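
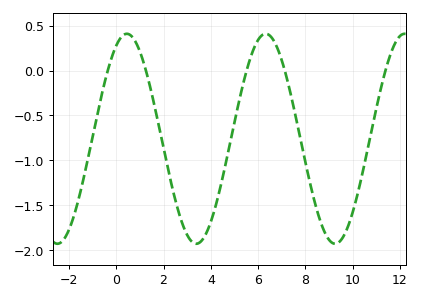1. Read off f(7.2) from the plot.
-0.071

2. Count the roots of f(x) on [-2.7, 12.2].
5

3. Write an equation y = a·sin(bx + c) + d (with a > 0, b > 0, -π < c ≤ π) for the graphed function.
y = 1.17sin(1.07x + 1.09) - 0.76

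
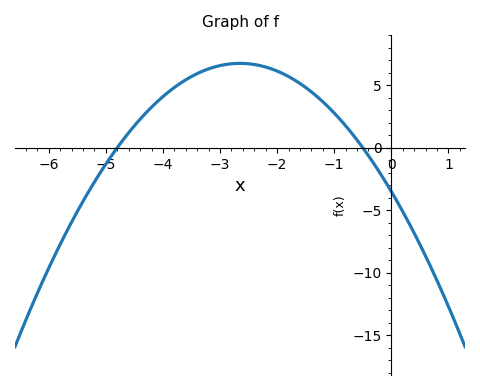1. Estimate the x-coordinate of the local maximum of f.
-2.65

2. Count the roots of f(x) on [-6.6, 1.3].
2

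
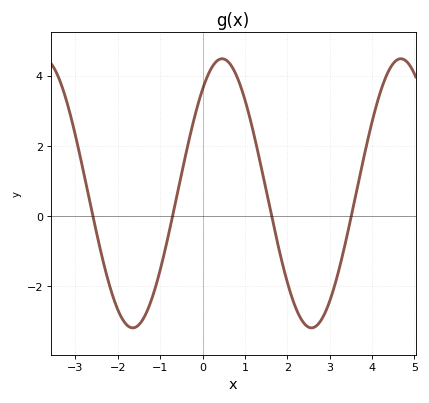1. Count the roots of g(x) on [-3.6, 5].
4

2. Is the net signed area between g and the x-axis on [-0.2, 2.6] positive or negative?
positive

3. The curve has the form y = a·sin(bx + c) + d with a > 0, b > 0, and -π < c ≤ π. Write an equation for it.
y = 3.83sin(1.5x + 0.88) + 0.65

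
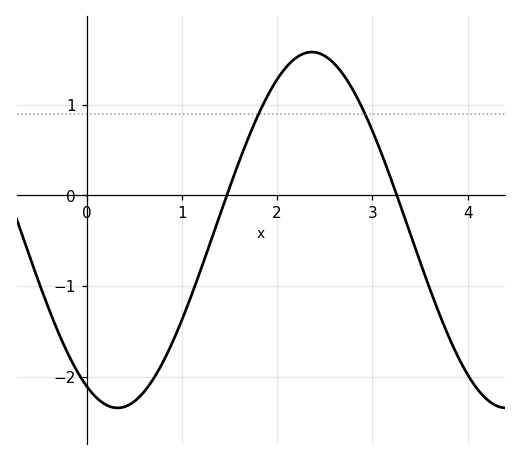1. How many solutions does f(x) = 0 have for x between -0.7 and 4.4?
2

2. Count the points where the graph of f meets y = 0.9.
2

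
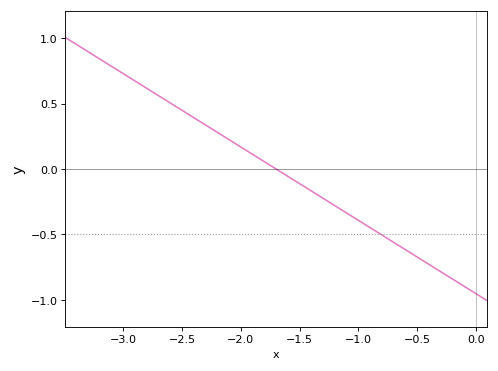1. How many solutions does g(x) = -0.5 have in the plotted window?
1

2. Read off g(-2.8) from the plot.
0.6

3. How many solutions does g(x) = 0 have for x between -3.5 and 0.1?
1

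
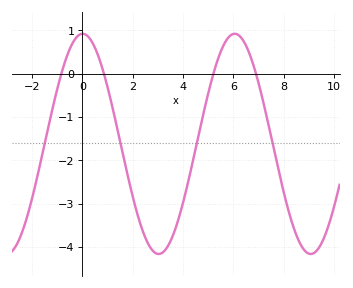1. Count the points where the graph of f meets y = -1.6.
4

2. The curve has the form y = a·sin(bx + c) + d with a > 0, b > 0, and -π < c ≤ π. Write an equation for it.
y = 2.54sin(1x + 1.6) - 1.62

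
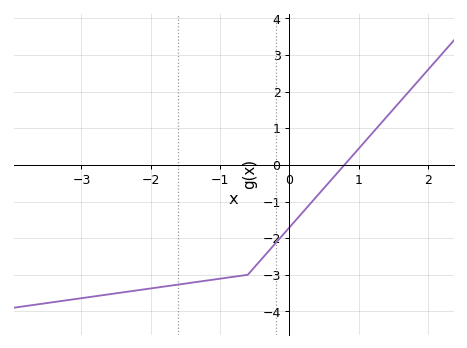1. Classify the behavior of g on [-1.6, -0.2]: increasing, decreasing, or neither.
increasing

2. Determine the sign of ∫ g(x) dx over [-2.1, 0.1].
negative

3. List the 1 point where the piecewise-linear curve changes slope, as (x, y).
(-0.6, -3)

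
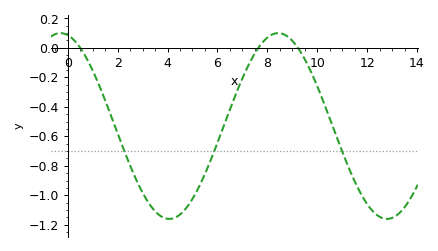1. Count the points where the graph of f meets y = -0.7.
3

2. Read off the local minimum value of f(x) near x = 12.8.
-1.16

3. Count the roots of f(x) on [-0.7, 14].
3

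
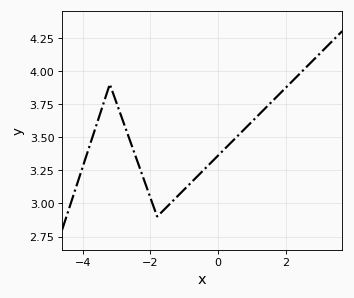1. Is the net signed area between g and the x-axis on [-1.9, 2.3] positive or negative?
positive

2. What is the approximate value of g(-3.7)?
3.52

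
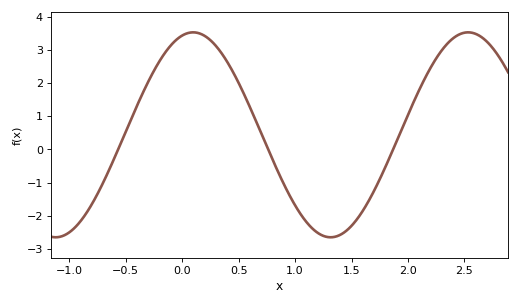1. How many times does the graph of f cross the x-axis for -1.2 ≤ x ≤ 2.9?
3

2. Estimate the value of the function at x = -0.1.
3.14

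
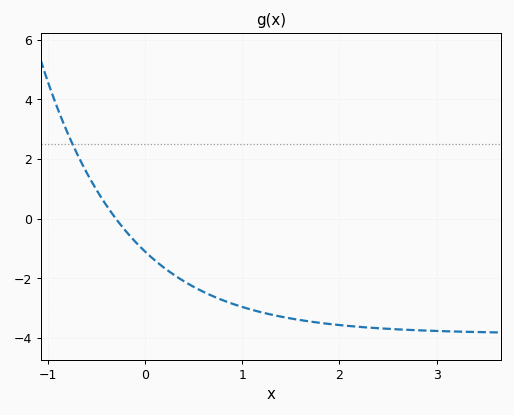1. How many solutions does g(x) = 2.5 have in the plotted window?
1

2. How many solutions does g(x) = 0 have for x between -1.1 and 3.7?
1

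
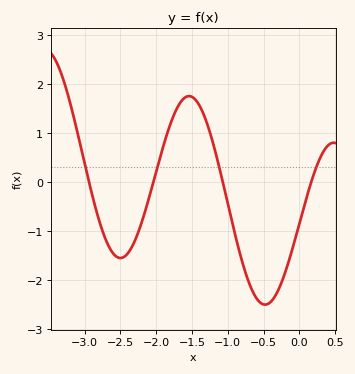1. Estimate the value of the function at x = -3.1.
1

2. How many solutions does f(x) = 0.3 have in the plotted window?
4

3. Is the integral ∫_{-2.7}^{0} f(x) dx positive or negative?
negative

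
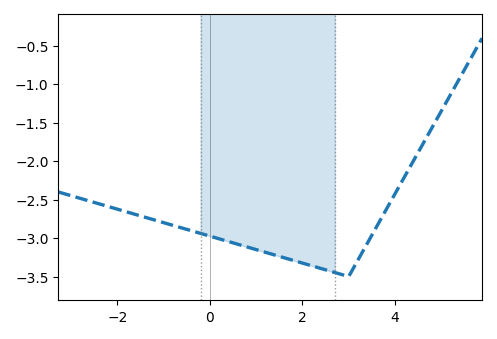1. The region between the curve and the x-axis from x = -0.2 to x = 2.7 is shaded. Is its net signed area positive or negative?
negative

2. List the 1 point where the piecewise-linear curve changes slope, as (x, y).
(3, -3.5)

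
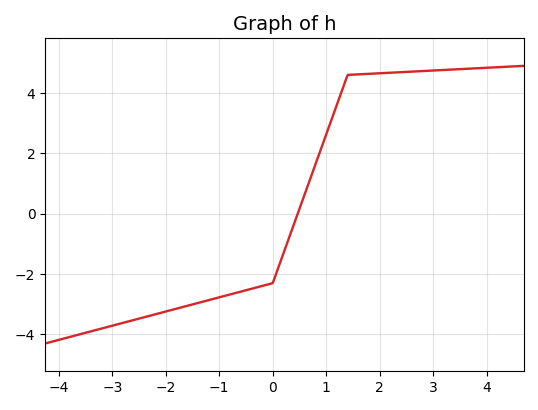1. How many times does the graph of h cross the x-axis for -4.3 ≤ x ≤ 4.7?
1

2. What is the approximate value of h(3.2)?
4.76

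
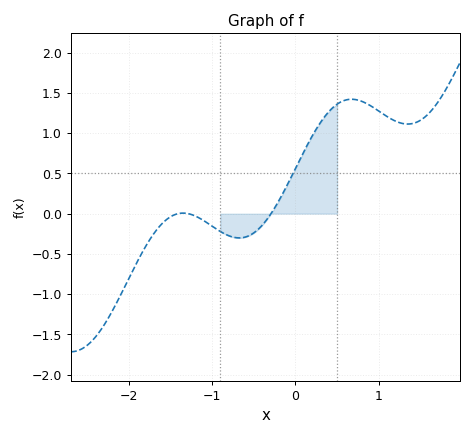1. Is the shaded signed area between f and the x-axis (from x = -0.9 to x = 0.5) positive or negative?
positive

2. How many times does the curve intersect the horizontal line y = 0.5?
1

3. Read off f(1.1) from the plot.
1.21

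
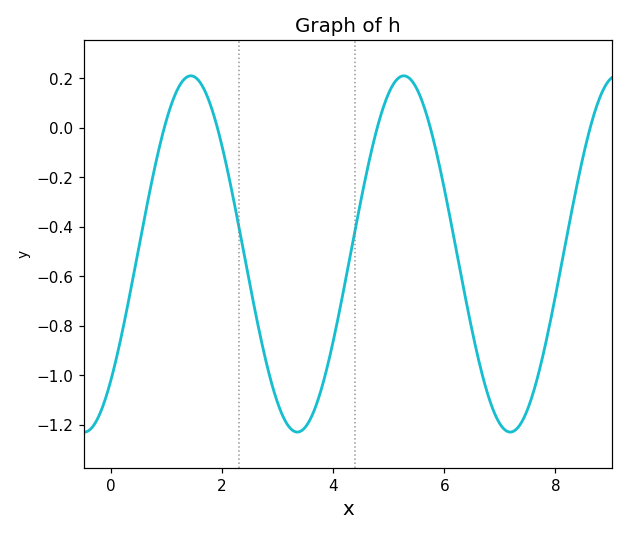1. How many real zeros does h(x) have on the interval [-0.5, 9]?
5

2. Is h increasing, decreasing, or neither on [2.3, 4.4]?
neither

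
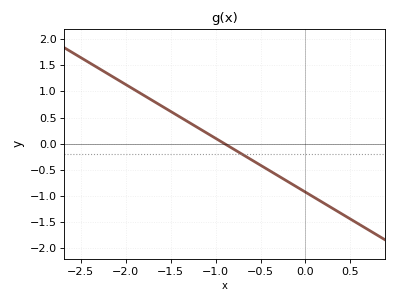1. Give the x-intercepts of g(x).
-0.9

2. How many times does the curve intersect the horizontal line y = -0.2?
1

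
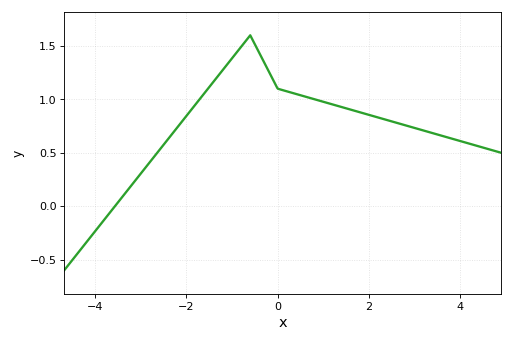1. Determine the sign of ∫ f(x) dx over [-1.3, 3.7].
positive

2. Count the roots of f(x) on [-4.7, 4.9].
1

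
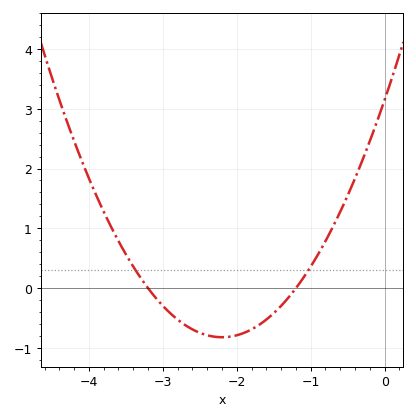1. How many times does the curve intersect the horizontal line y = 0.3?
2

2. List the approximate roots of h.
-3.2, -1.2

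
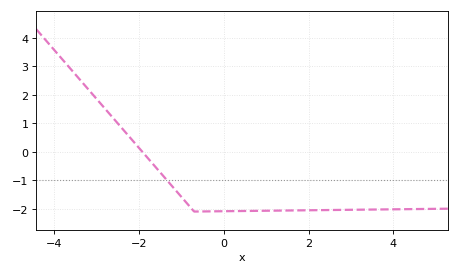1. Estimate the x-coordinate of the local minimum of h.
-0.699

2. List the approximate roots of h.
-1.92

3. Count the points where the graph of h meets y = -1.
1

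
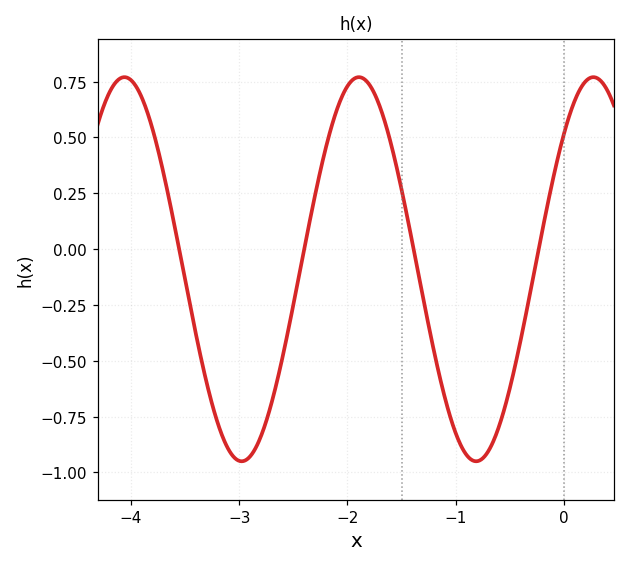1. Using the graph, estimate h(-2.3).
0.24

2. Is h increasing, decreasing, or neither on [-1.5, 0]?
neither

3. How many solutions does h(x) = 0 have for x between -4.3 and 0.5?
4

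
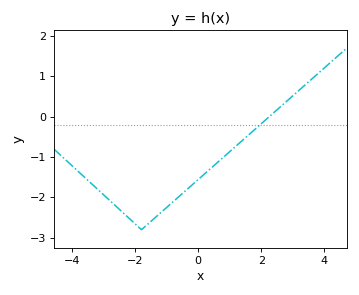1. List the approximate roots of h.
2.26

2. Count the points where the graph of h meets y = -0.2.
1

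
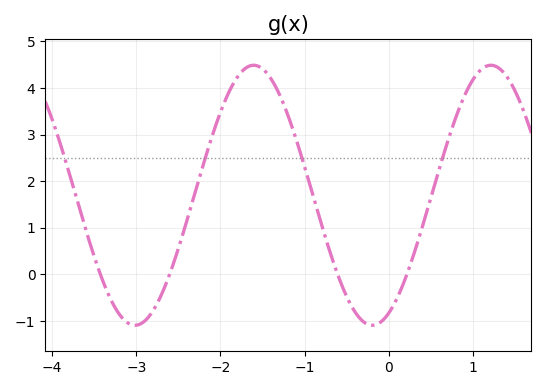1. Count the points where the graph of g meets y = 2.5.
4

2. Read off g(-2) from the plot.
3.48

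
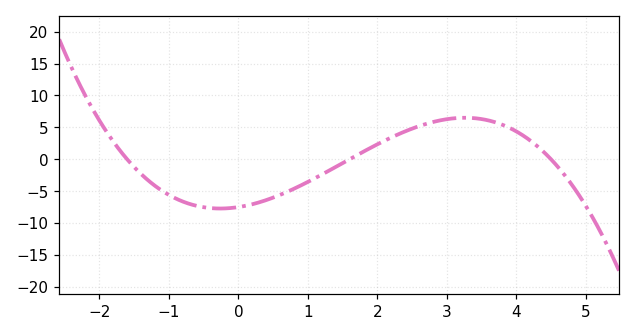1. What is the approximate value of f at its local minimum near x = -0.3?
-7.5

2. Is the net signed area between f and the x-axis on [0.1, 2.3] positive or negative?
negative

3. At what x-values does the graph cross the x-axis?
-1.6, 1.6, 4.4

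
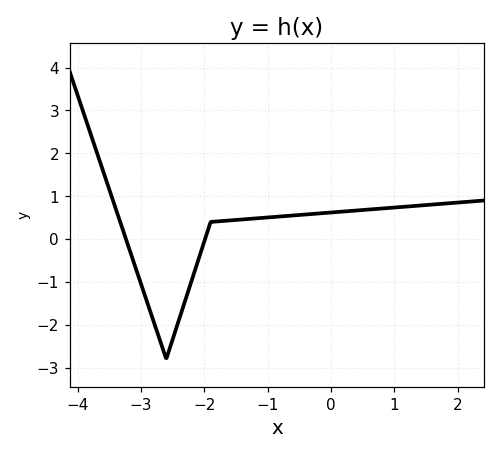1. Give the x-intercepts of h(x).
-3.24, -1.99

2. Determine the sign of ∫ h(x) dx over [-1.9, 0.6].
positive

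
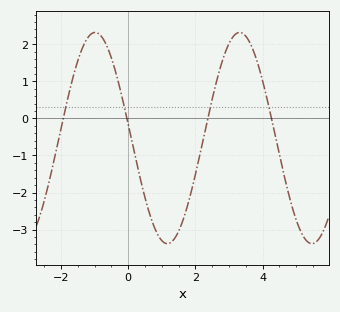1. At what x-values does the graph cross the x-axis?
-1.93, -0.039, 2.37, 4.26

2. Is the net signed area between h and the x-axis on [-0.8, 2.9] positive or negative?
negative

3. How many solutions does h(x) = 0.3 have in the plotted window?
4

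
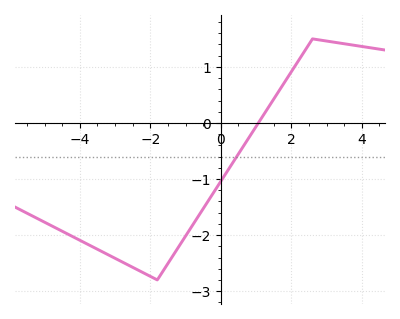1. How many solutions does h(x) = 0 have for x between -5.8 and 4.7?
1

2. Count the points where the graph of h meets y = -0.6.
1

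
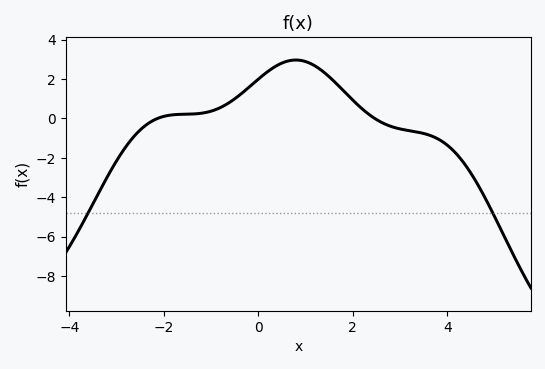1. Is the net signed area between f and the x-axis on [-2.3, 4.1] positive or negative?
positive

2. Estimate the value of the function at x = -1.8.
0.189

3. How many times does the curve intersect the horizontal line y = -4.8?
2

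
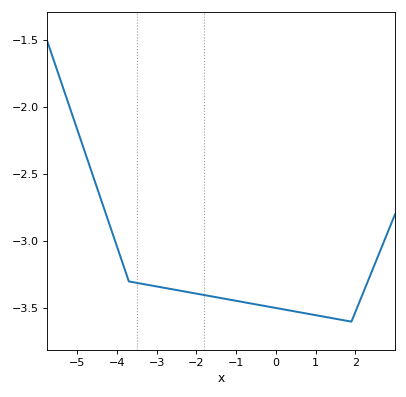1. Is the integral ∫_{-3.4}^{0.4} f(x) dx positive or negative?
negative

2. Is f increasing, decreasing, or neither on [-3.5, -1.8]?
decreasing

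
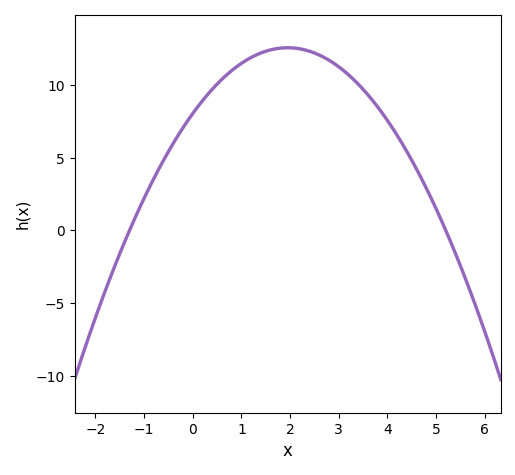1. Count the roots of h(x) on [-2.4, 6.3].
2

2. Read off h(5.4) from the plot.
-1.59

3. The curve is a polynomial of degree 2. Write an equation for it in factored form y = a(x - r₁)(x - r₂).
y = -1.19(x + 1.3)(x - 5.2)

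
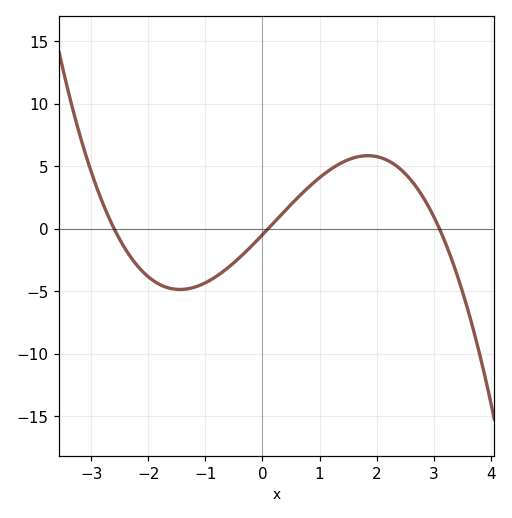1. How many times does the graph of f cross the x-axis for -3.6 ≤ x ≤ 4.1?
3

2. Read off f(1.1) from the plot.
4.5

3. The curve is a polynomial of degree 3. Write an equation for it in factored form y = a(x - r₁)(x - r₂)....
y = -0.6(x + 2.6)(x - 0.1)(x - 3.1)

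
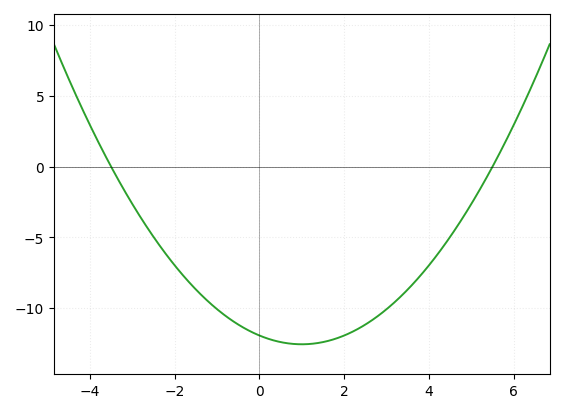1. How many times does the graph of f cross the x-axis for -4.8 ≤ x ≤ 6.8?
2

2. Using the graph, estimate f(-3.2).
-1.62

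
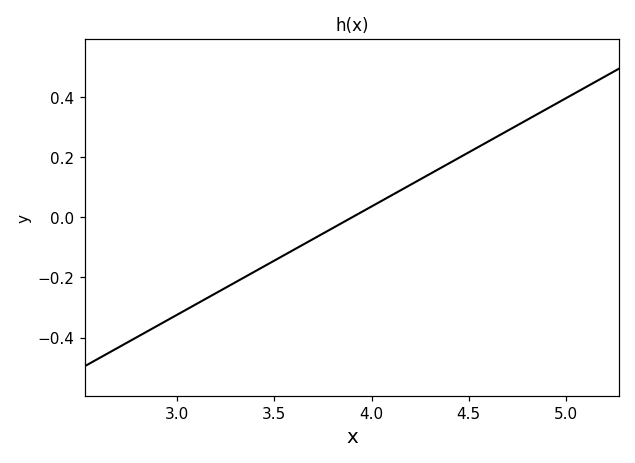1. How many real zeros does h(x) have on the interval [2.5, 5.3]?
1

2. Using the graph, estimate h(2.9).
-0.36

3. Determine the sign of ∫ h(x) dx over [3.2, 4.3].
negative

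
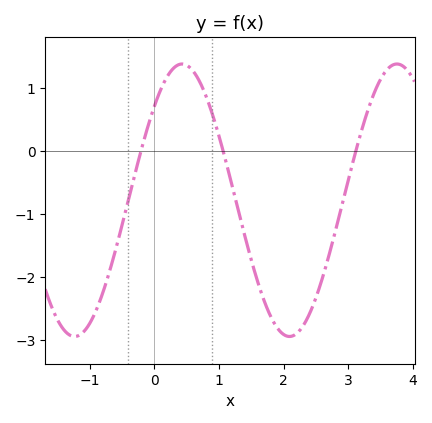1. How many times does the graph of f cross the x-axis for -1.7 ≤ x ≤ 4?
3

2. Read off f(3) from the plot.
-0.464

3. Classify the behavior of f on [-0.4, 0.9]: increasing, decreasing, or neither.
neither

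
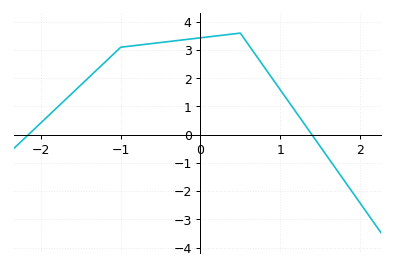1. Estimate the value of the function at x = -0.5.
3.27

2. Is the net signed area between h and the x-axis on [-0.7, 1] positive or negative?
positive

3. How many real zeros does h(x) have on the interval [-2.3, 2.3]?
2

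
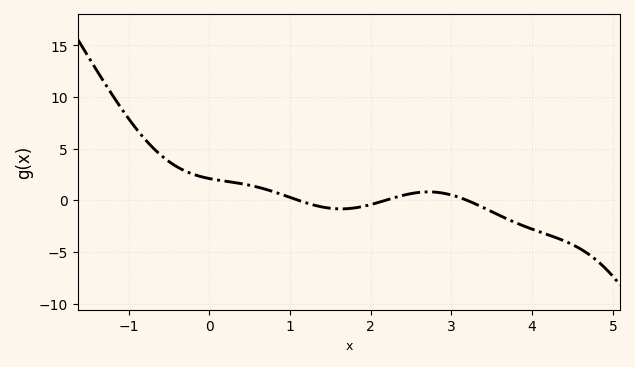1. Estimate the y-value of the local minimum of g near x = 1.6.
-0.831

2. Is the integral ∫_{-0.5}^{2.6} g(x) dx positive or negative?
positive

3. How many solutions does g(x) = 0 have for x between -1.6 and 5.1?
3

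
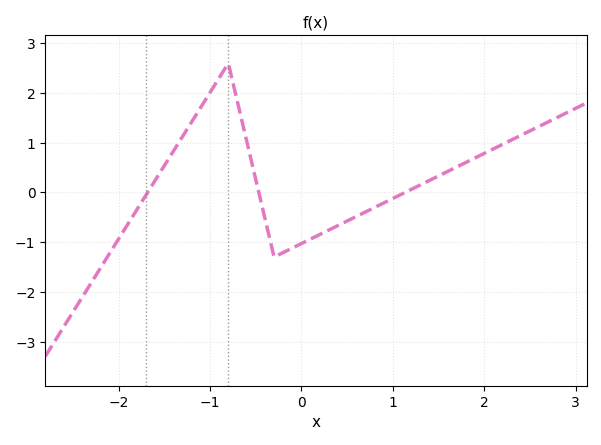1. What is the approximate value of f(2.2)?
0.968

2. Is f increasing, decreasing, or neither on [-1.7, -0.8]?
increasing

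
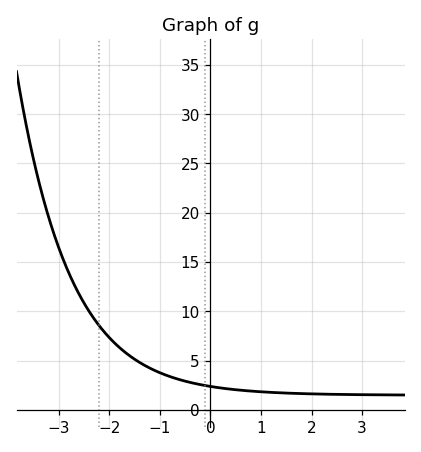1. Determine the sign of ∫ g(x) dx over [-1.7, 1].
positive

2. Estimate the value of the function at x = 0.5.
2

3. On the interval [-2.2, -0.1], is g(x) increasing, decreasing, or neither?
decreasing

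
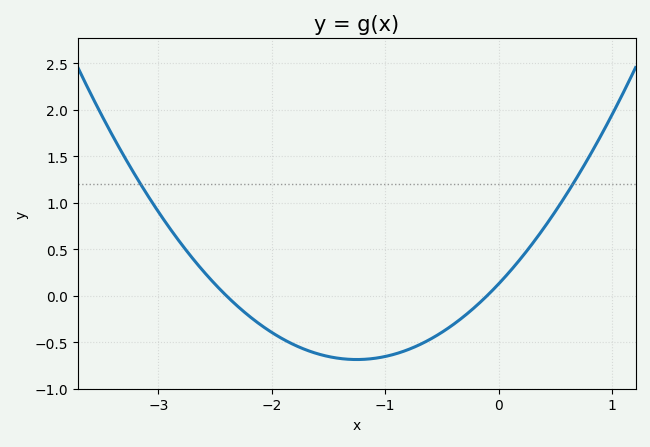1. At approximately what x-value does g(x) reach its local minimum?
-1.2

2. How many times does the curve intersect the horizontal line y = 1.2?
2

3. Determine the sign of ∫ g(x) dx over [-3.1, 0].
negative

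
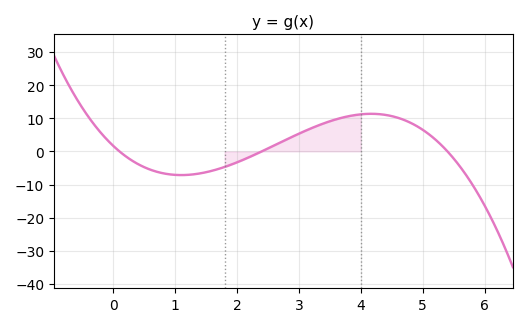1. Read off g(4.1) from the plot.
11.3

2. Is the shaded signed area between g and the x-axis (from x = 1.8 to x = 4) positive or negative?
positive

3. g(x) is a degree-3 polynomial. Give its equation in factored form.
y = -1.28(x - 0.1)(x - 2.4)(x - 5.4)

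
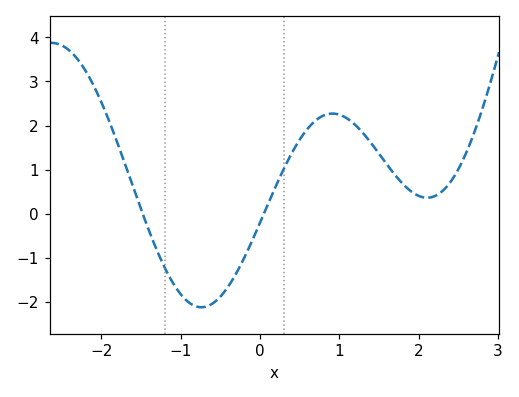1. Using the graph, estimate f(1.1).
2.2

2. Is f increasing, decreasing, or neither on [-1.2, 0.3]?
neither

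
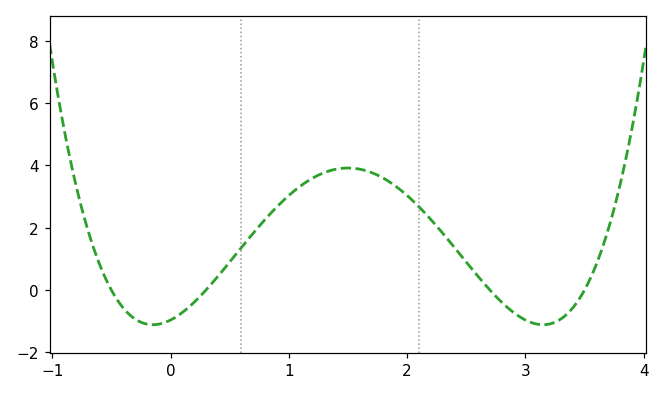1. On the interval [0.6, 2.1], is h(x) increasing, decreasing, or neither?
neither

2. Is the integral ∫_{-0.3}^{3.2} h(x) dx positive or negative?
positive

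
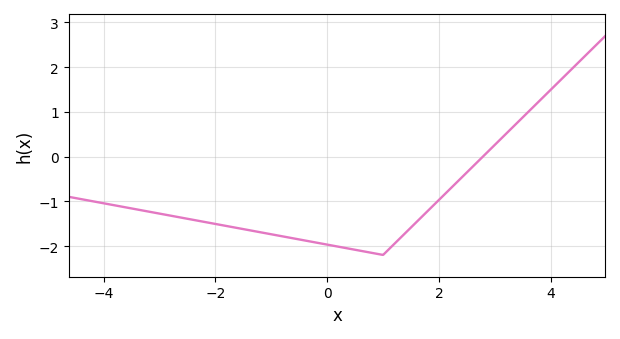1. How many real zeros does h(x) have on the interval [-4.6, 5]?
1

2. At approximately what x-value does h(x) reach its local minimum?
0.998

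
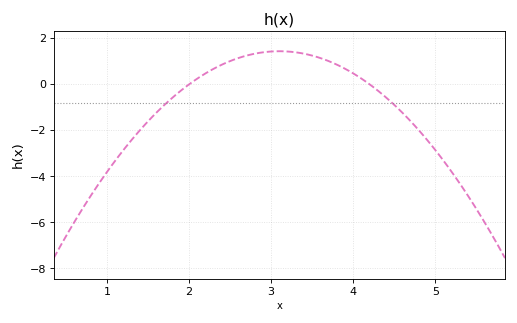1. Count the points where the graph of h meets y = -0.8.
2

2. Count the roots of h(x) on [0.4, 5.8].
2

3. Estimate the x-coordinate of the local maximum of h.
3.1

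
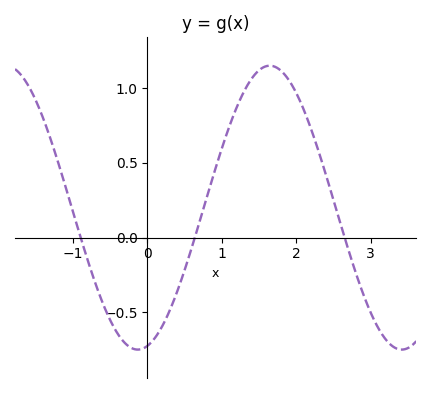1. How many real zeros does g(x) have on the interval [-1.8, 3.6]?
3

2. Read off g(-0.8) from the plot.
-0.15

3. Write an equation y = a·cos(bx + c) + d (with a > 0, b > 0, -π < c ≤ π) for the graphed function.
y = 0.95cos(1.8x - 2.9) + 0.2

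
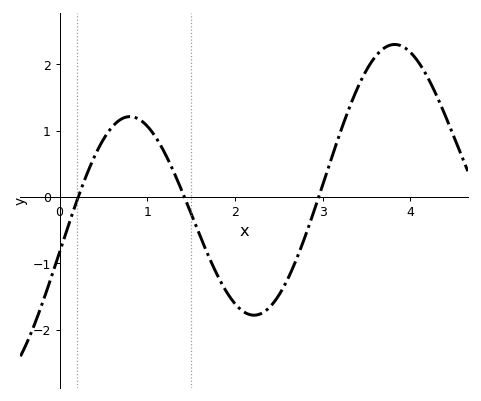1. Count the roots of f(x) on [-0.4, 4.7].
3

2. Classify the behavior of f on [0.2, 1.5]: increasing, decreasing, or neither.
neither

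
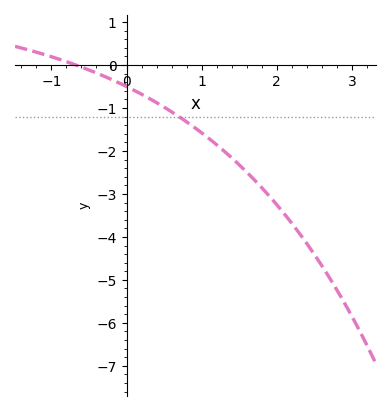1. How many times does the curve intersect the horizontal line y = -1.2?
1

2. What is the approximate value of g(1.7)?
-2.7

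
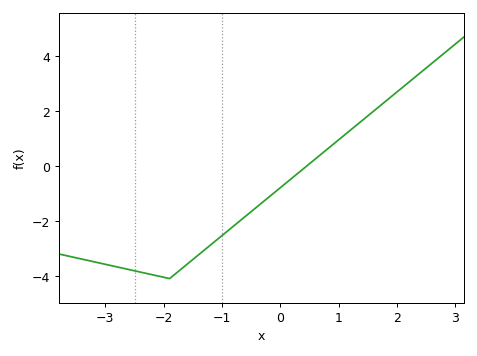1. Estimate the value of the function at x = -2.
-4.05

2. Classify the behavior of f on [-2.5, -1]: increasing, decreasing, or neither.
neither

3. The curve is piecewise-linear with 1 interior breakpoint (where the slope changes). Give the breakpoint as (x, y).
(-1.9, -4.1)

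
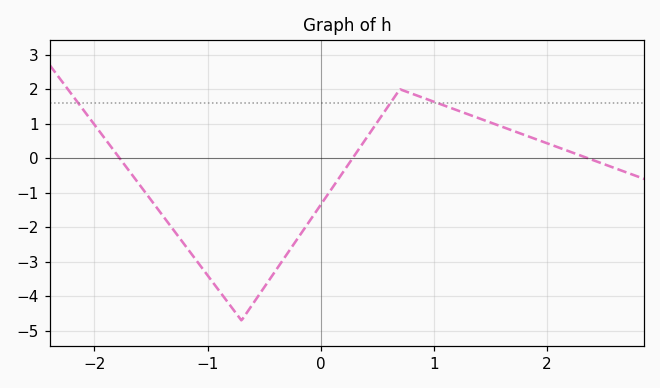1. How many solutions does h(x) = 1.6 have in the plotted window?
3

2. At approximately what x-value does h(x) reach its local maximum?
0.7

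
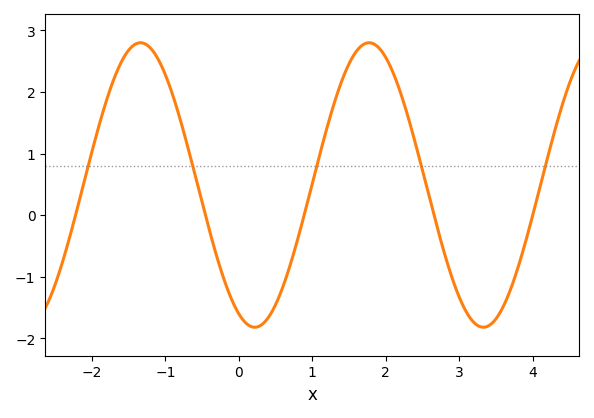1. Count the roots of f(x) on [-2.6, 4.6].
5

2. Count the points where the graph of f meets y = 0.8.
5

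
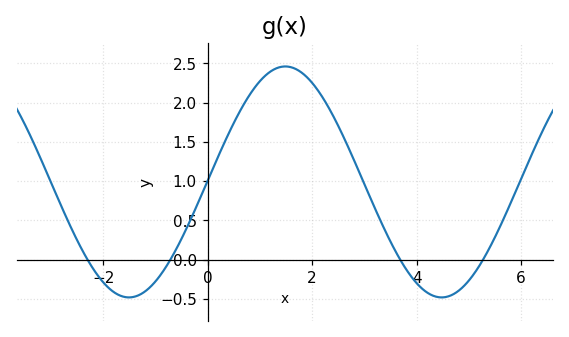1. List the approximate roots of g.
-2.2, -0.8, 3.6, 5.2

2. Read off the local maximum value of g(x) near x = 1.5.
2.45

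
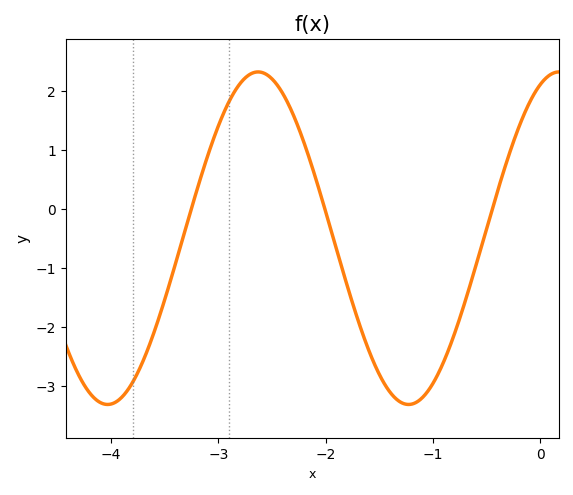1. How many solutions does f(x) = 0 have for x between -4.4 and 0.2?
3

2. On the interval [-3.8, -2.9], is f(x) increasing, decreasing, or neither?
increasing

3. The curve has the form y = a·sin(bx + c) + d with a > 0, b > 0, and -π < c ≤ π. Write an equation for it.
y = 2.82sin(2.24x + 1.18) - 0.5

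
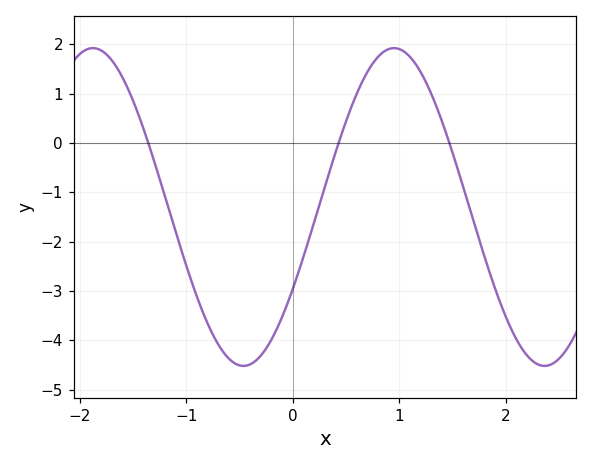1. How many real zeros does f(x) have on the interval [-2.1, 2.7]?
3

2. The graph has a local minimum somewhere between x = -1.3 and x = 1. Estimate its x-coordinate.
-0.5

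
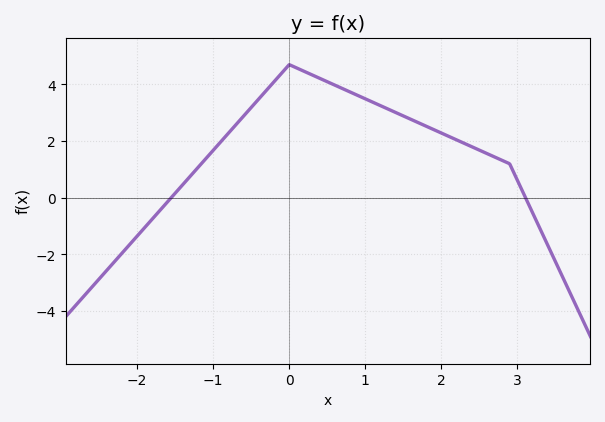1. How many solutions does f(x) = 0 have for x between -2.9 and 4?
2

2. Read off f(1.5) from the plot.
2.8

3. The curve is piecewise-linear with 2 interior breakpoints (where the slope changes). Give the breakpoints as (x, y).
(0, 4.7); (2.9, 1.2)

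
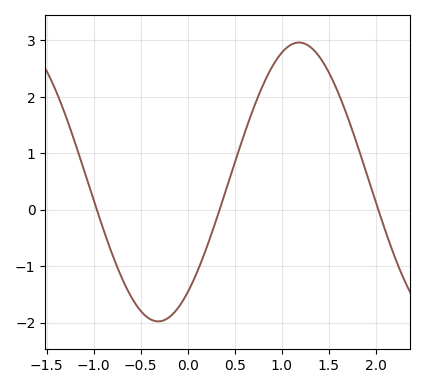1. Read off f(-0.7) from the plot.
-1.2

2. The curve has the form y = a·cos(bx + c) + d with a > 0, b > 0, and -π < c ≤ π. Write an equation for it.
y = 2.47cos(2.1x - 2.5) + 0.49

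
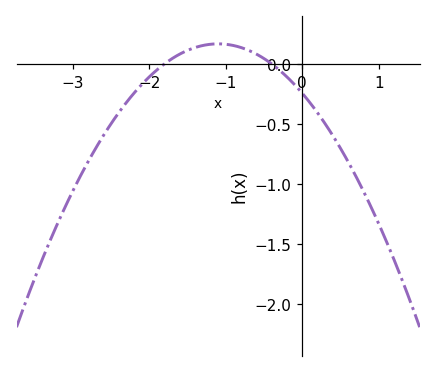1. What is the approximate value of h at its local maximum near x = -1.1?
0.15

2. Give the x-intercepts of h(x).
-1.8, -0.4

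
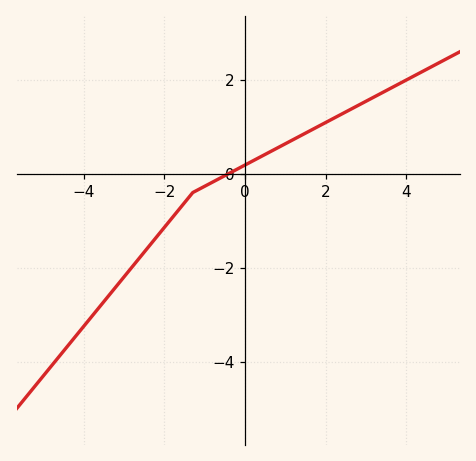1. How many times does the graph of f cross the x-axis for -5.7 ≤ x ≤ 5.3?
1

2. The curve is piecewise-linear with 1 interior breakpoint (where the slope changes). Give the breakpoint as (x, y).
(-1.3, -0.4)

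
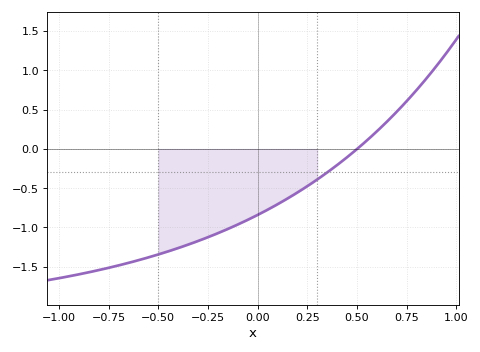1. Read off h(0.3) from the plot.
-0.4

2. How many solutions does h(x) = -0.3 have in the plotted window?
1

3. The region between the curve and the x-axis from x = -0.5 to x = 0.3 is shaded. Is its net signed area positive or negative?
negative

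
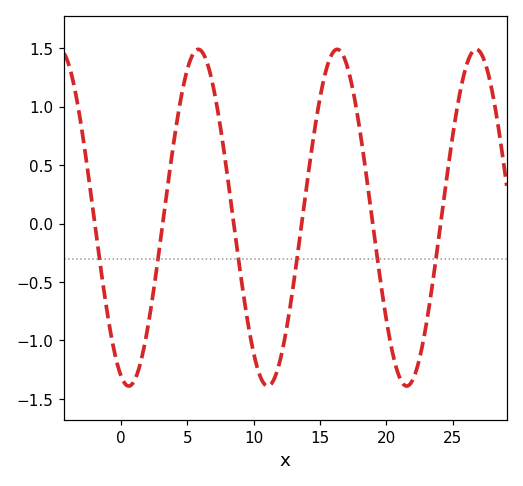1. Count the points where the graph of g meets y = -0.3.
6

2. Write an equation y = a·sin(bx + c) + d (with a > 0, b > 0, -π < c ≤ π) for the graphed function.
y = 1.44sin(0.6x - 1.92) + 0.05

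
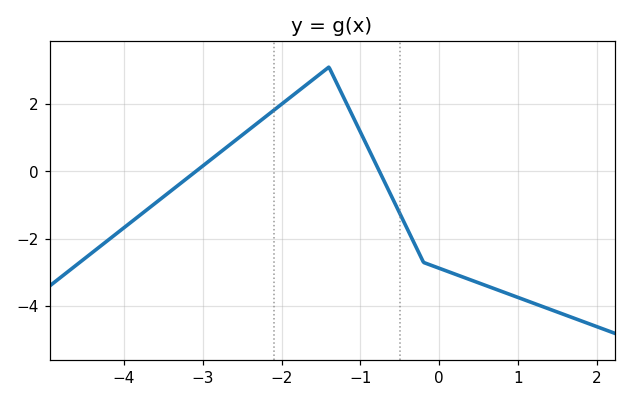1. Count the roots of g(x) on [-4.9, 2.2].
2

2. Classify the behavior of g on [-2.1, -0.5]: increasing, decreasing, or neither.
neither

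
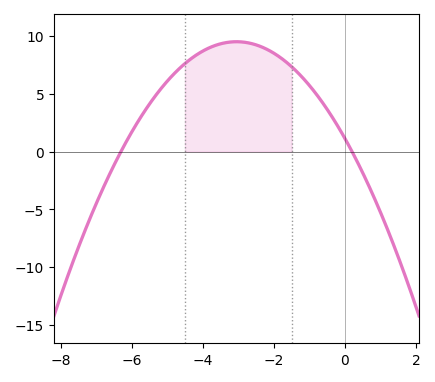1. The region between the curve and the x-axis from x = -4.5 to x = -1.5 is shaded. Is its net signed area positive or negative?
positive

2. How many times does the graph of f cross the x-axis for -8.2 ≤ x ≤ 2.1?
2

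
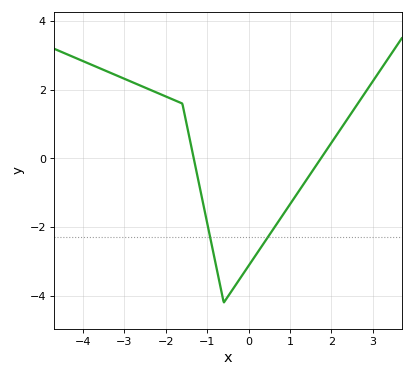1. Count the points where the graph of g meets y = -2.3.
2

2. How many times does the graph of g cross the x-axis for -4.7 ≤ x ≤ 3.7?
2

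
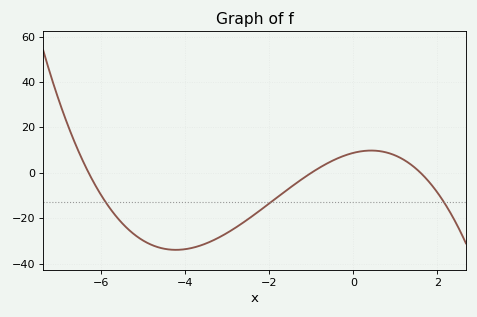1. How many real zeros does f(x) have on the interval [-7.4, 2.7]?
3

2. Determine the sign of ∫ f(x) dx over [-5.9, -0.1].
negative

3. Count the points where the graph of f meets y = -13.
3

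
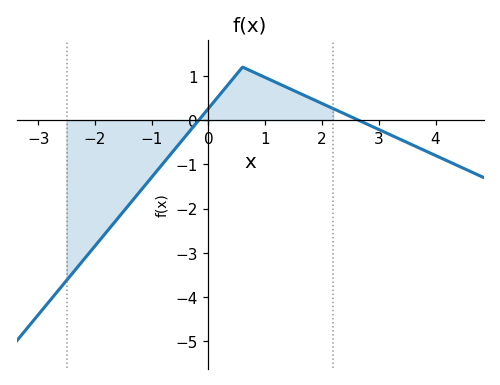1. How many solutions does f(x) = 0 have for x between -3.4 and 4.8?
2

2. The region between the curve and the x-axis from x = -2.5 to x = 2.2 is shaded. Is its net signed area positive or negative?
negative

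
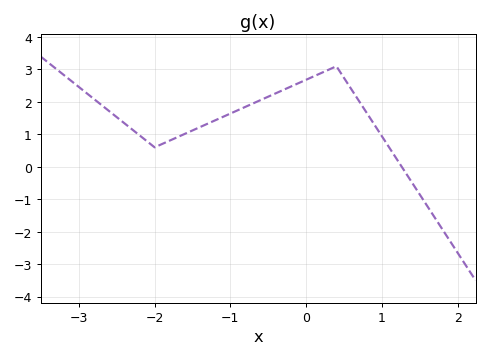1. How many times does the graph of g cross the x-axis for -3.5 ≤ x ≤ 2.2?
1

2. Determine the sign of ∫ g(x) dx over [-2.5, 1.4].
positive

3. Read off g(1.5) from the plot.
-0.9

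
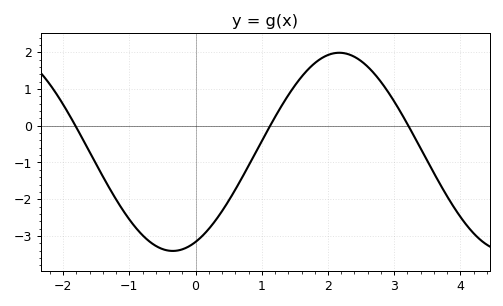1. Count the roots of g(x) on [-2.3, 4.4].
3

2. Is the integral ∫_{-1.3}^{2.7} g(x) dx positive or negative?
negative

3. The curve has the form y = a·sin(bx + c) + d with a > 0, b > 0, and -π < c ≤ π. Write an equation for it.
y = 2.7sin(1.25x - 1.14) - 0.71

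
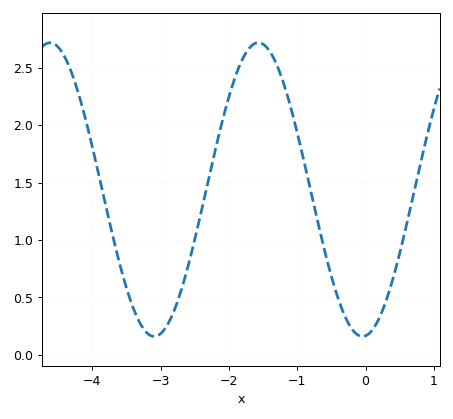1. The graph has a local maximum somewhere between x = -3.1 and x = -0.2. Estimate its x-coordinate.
-1.6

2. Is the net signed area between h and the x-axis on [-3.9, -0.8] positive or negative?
positive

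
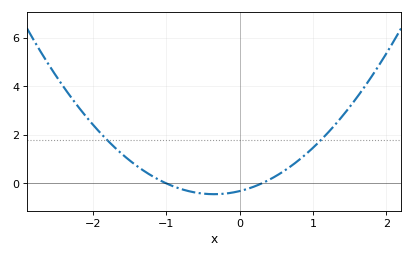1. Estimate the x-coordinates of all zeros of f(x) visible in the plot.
-1, 0.3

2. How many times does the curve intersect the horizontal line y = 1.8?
2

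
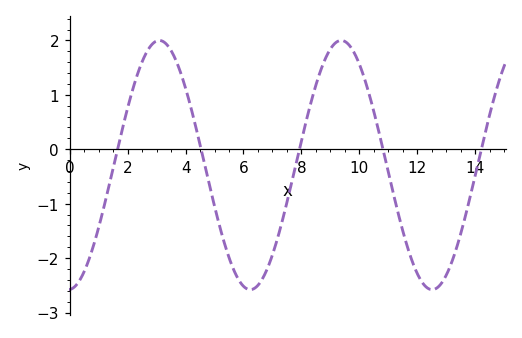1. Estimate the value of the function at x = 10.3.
1.09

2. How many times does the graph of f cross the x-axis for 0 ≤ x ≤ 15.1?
5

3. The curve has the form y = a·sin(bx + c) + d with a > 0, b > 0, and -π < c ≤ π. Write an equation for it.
y = 2.29sin(1x - 1.52) - 0.29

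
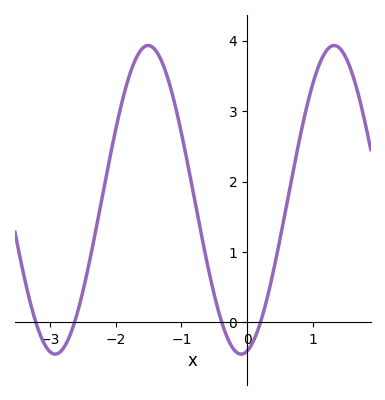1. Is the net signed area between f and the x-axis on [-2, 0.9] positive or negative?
positive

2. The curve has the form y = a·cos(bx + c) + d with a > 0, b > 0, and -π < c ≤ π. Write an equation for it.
y = 2.19cos(2.22x - 2.94) + 1.74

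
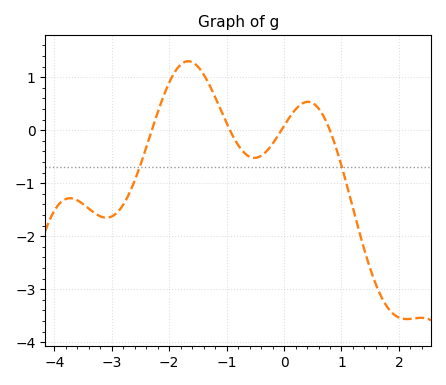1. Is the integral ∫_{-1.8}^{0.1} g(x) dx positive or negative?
positive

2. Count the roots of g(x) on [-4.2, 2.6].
4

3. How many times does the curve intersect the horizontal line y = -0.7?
2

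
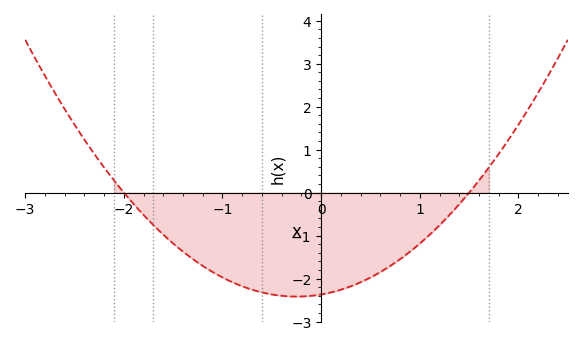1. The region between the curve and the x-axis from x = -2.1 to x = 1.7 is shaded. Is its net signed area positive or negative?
negative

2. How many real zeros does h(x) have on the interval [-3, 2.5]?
2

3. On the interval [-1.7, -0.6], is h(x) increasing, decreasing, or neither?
decreasing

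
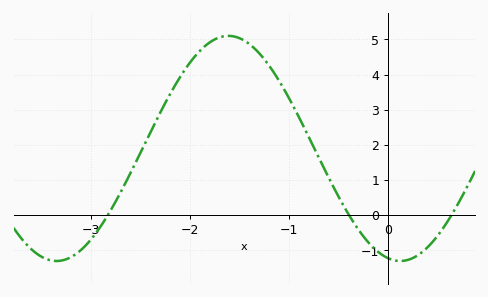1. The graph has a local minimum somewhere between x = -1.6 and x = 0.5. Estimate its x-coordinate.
0.1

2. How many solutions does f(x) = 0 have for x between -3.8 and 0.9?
3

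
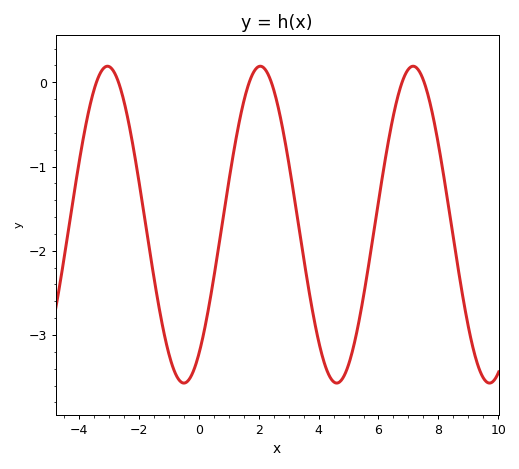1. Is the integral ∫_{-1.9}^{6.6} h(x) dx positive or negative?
negative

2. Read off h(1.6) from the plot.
-0.1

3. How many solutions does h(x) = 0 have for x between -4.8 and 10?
6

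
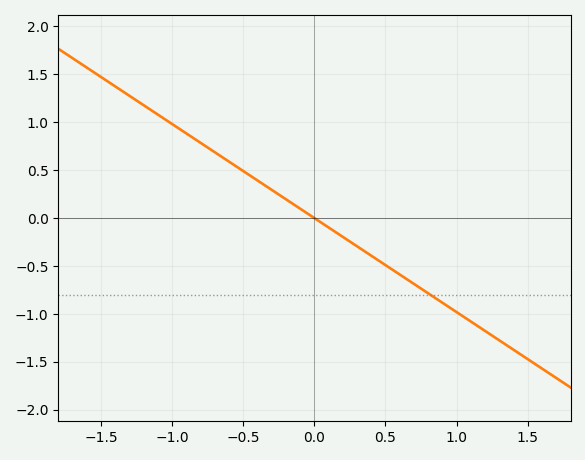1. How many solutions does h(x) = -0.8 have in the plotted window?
1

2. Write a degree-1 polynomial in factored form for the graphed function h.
y = -0.98(x - 0)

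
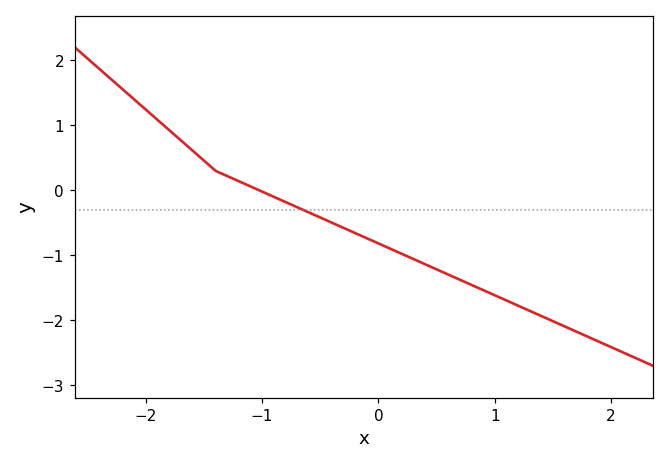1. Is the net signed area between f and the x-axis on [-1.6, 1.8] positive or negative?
negative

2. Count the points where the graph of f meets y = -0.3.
1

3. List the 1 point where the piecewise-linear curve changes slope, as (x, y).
(-1.4, 0.3)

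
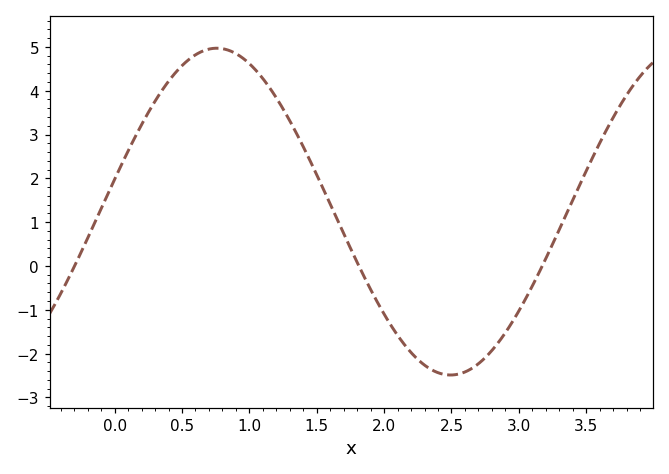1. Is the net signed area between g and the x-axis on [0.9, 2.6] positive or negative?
positive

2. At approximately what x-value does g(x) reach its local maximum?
0.758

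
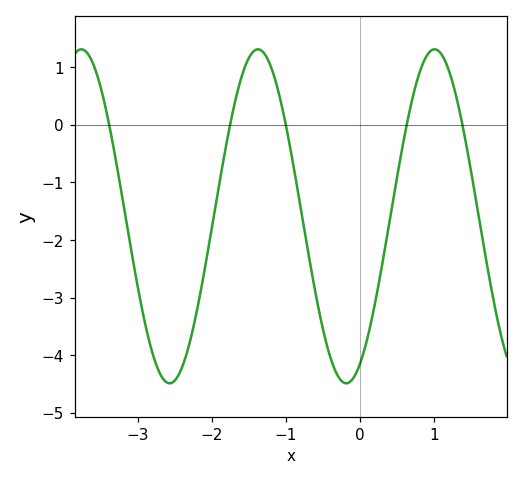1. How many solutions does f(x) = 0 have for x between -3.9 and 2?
5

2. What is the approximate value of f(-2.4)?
-4.2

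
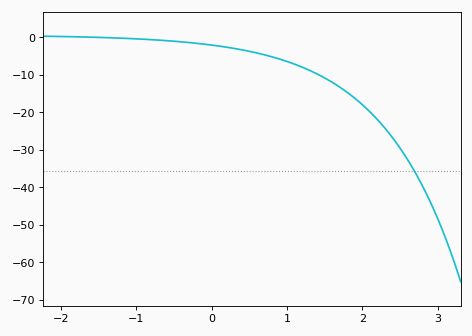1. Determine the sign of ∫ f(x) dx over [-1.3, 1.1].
negative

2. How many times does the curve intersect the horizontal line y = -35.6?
1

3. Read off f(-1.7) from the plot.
0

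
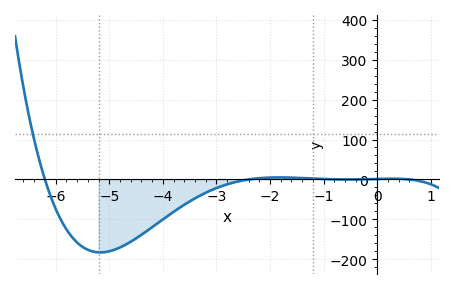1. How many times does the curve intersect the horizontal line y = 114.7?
1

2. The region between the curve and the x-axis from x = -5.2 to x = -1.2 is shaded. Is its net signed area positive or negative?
negative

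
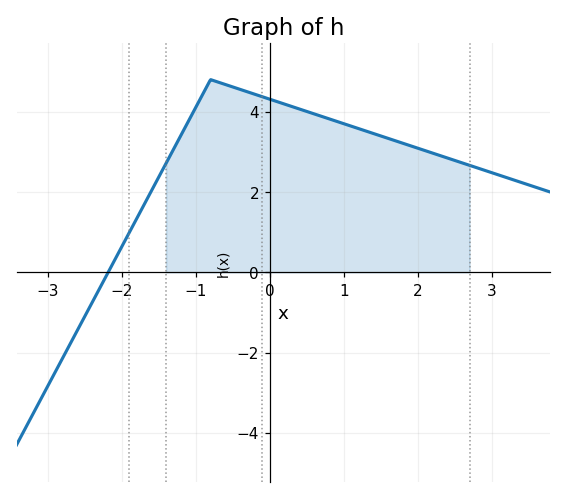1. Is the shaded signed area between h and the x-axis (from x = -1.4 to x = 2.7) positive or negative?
positive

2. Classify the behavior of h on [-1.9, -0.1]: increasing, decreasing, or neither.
neither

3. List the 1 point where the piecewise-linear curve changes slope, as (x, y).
(-0.8, 4.8)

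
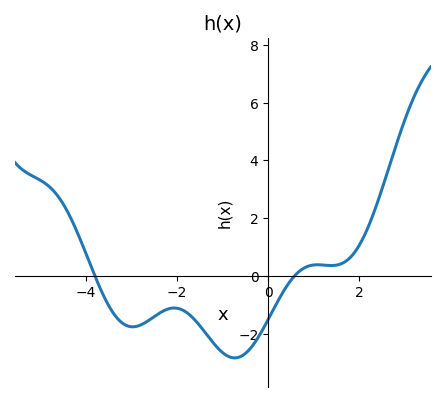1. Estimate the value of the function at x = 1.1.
0.4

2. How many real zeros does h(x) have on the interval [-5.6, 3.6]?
2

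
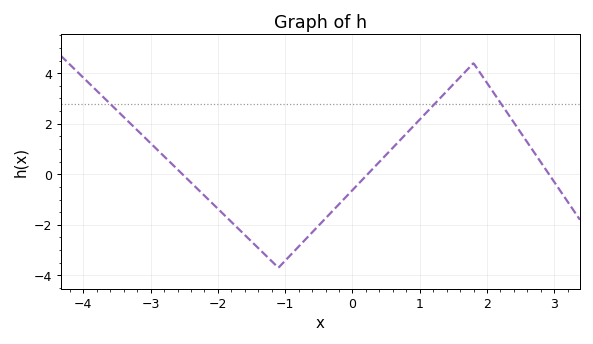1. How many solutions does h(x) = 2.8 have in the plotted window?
3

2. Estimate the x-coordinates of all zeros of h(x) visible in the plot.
-2.53, 0.225, 2.92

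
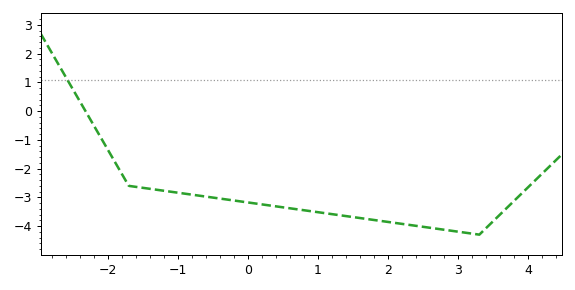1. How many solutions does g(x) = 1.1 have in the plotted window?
1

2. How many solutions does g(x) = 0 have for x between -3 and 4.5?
1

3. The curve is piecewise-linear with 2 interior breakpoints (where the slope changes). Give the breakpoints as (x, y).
(-1.7, -2.6); (3.3, -4.3)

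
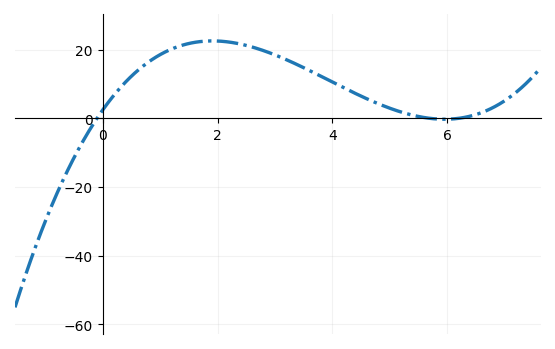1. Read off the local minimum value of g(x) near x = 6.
0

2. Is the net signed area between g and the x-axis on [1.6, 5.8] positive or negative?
positive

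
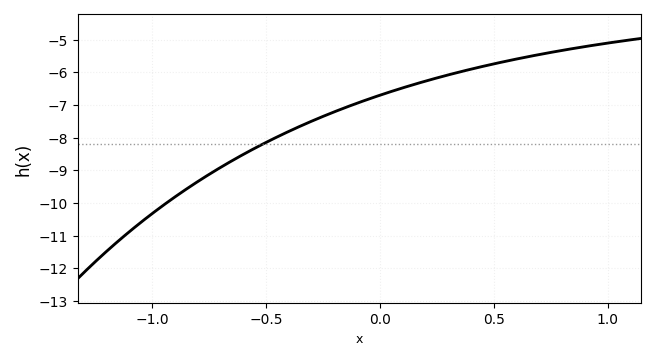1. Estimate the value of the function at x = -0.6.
-8.5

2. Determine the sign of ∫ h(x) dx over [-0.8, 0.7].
negative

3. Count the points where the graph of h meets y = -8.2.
1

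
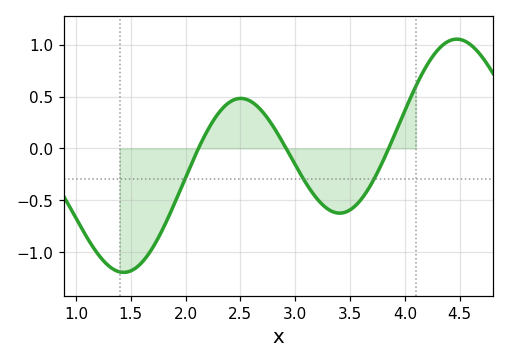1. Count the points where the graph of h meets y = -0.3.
3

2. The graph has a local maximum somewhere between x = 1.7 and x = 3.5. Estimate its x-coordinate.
2.5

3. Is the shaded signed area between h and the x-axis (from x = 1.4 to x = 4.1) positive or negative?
negative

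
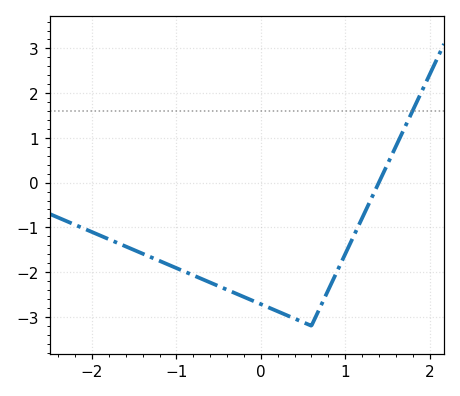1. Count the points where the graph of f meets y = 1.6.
1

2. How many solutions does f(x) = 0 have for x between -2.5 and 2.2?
1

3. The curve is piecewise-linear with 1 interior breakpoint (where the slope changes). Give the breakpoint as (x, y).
(0.6, -3.2)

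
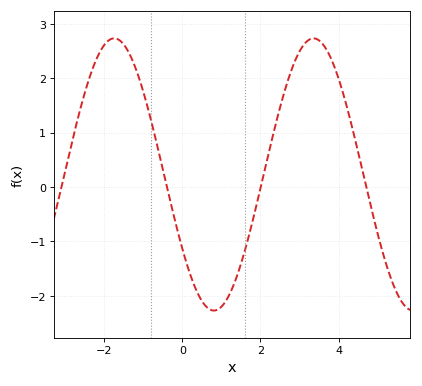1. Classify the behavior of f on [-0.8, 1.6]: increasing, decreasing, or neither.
neither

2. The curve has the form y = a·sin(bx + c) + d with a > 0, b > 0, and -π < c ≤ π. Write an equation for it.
y = 2.5sin(1.23x - 2.56) + 0.23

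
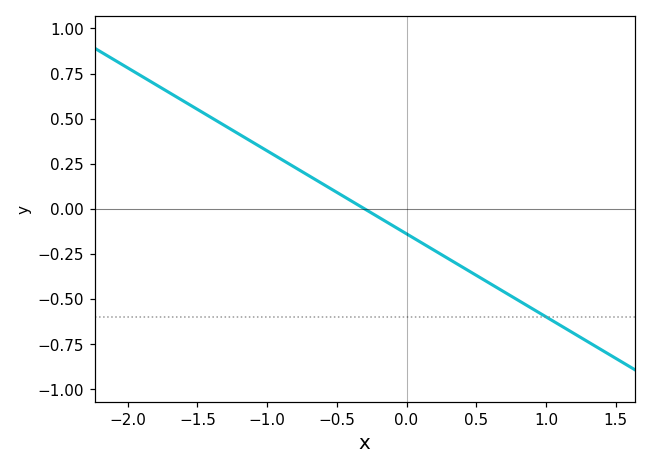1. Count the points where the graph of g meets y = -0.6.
1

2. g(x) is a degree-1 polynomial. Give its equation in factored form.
y = -0.46(x + 0.3)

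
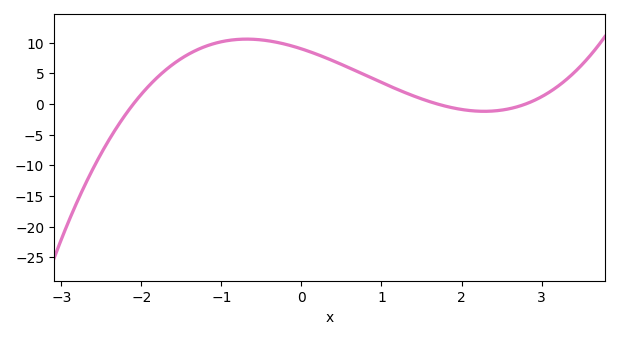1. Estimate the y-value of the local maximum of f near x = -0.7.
10.6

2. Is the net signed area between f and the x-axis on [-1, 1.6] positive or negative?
positive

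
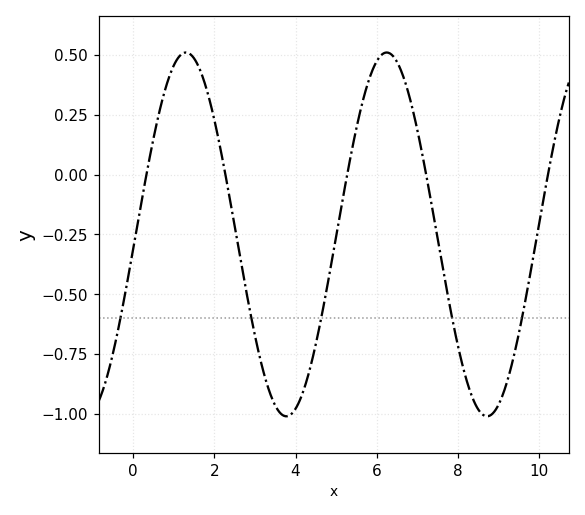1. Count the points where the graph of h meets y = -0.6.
5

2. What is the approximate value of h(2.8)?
-0.5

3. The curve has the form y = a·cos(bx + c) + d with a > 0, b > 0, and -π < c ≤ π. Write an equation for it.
y = 0.76cos(1.27x - 1.65) - 0.25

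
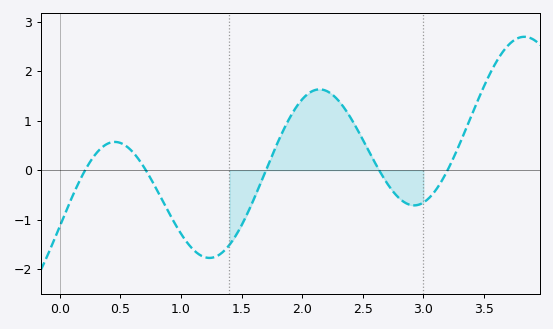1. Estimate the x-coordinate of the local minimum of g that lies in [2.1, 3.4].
2.9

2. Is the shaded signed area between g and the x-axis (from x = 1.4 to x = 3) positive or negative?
positive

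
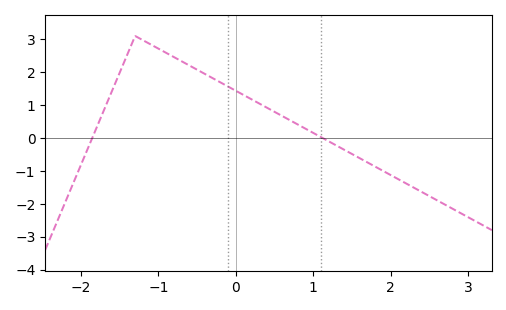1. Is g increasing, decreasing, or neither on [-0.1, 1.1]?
decreasing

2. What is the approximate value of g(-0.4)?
1.9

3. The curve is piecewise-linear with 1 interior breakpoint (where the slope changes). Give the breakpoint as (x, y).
(-1.3, 3.1)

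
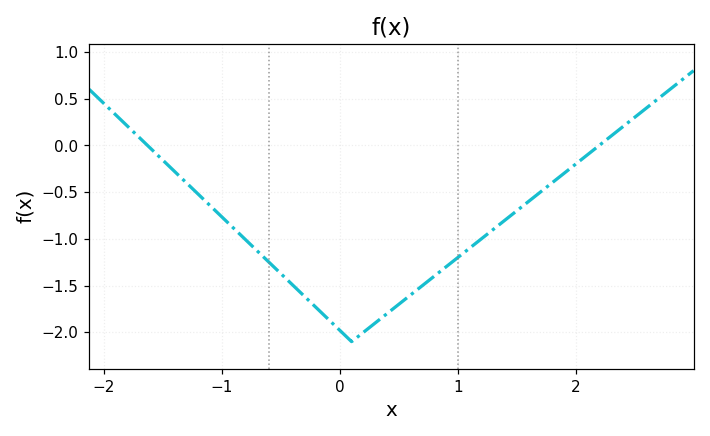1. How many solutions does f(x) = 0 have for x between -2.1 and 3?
2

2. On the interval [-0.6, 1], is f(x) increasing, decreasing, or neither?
neither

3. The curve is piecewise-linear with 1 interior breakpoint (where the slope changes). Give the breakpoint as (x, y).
(0.1, -2.1)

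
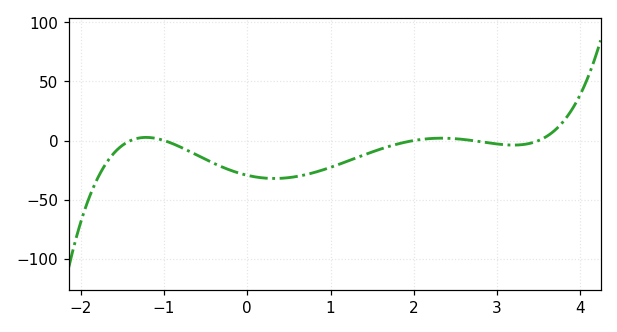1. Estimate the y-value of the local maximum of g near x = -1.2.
5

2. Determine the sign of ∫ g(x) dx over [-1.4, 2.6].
negative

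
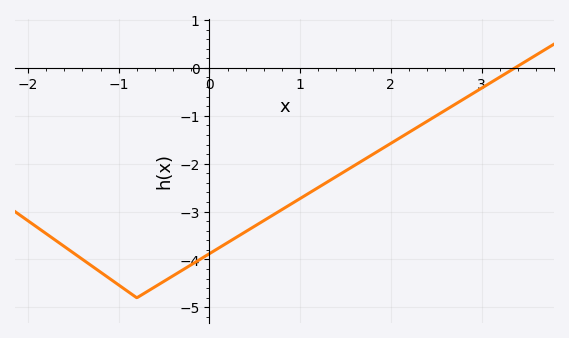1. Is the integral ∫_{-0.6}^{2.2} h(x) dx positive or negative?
negative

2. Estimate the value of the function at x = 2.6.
-0.885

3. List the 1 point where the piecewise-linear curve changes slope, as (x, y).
(-0.8, -4.8)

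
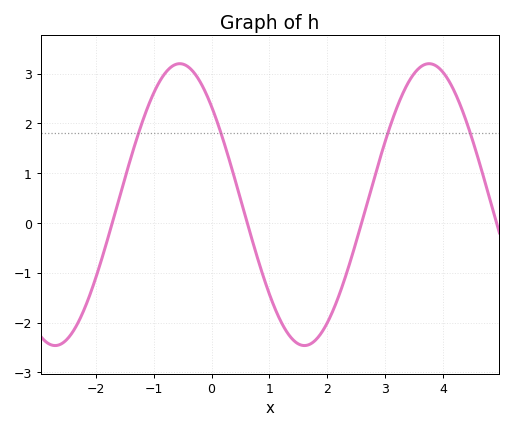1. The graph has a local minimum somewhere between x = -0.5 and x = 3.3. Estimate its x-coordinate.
1.6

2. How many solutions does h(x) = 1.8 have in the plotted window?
4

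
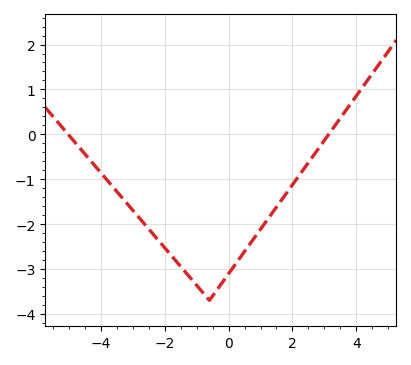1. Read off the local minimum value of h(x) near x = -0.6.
-3.7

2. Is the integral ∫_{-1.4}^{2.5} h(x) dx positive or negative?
negative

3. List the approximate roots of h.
-5.03, 3.14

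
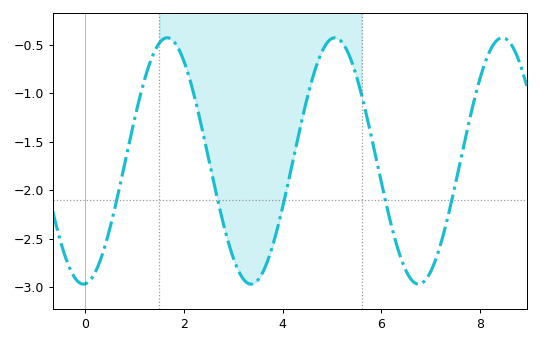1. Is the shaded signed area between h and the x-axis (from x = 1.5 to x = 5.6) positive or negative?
negative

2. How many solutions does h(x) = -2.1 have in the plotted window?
5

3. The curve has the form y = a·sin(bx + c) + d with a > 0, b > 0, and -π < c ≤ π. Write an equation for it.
y = 1.27sin(1.85x - 1.5) - 1.7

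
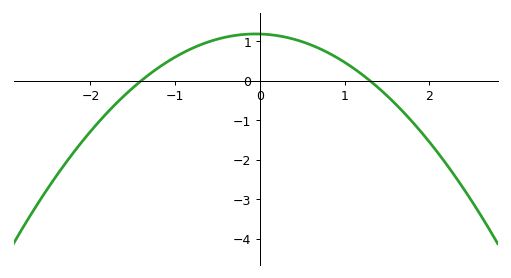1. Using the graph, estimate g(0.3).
1.1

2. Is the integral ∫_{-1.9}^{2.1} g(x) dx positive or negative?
positive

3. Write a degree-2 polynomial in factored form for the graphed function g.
y = -0.65(x + 1.4)(x - 1.3)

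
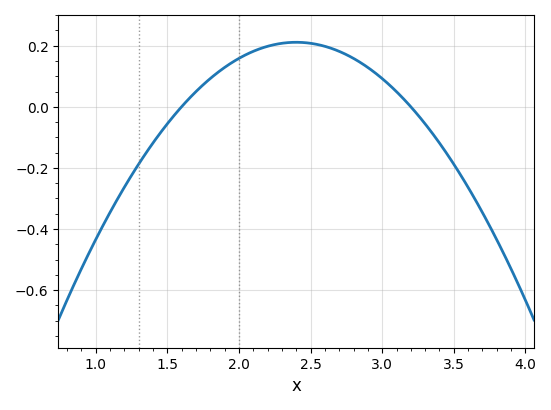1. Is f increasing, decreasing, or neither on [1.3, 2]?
increasing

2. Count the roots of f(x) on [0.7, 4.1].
2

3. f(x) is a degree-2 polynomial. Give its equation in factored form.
y = -0.33(x - 1.6)(x - 3.2)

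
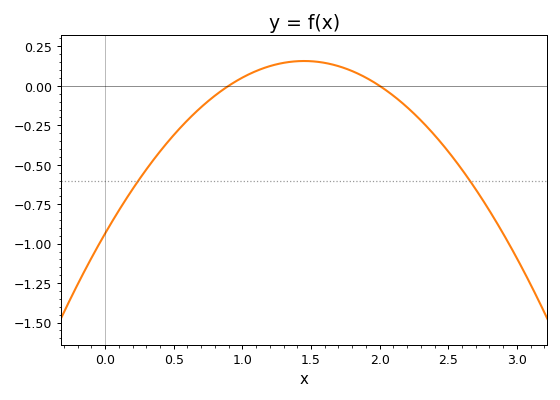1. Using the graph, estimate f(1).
0.06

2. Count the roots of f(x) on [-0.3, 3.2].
2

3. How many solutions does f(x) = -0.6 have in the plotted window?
2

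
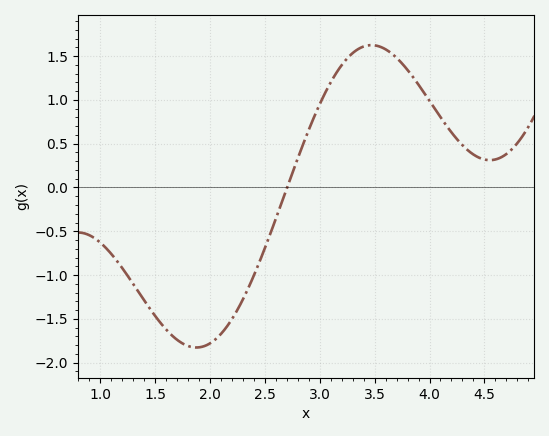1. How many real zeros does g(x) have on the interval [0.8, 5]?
1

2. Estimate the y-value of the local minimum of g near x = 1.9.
-1.83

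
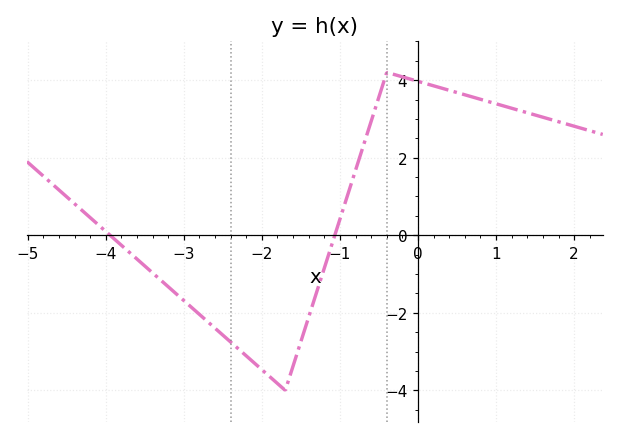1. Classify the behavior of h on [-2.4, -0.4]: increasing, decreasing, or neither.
neither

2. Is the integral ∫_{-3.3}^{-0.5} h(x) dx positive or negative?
negative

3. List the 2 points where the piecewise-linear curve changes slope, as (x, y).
(-1.7, -4); (-0.4, 4.2)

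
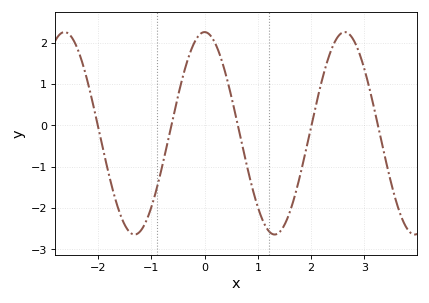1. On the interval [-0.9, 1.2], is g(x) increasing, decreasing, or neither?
neither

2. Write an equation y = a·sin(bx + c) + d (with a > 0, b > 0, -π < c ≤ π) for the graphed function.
y = 2.45sin(2.4x + 1.6) - 0.19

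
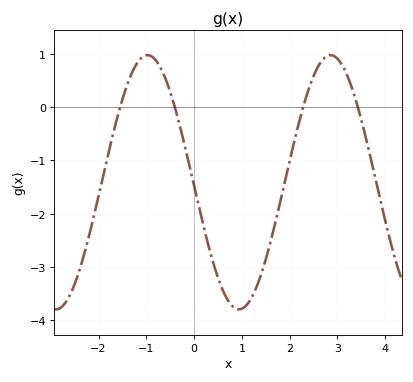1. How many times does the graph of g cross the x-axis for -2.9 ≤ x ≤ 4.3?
4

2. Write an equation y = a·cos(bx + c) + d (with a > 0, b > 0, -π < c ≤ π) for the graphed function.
y = 2.39cos(1.64x + 1.6) - 1.41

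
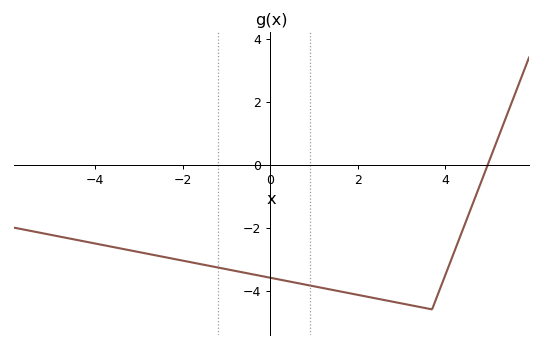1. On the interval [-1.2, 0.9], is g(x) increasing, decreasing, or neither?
decreasing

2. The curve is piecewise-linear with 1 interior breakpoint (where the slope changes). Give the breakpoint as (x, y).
(3.7, -4.6)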